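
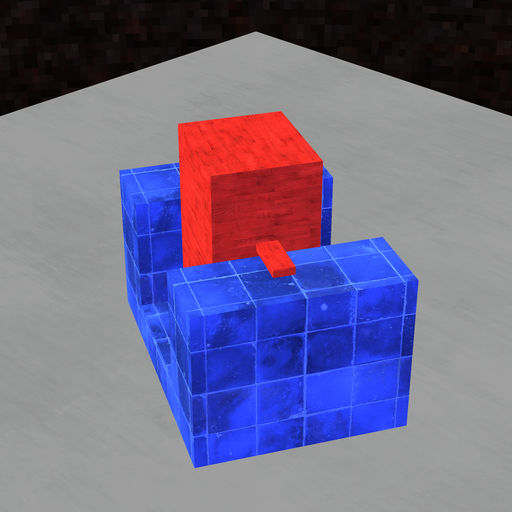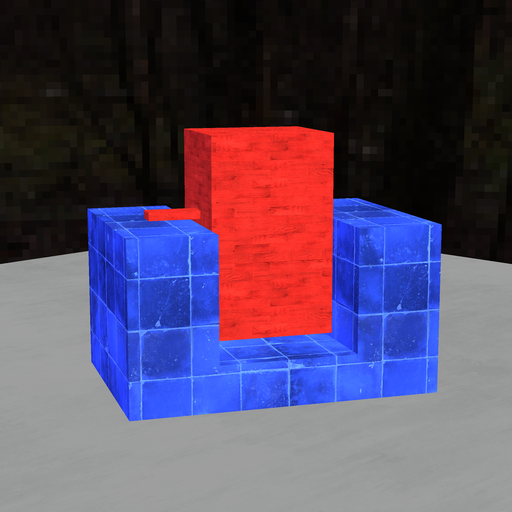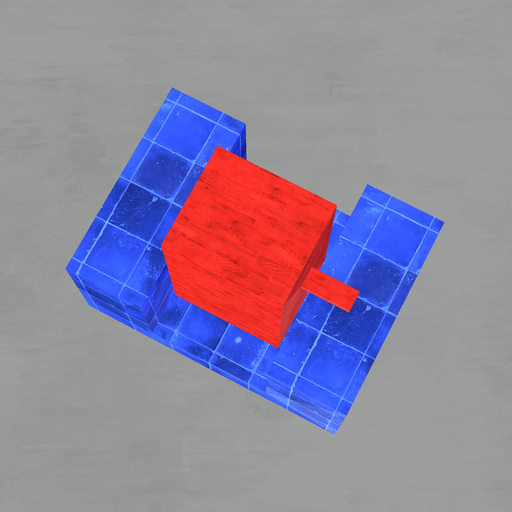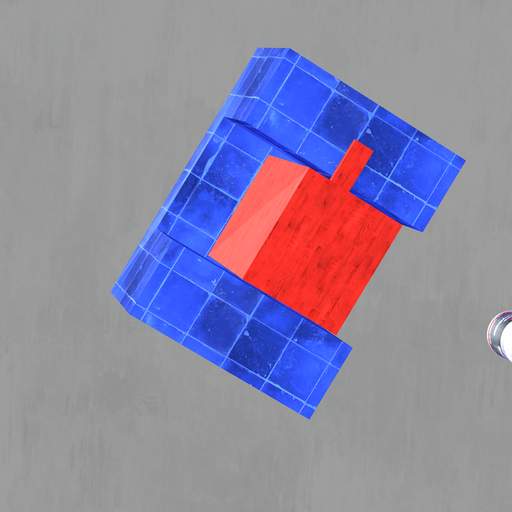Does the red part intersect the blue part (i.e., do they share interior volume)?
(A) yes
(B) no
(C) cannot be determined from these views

(B) no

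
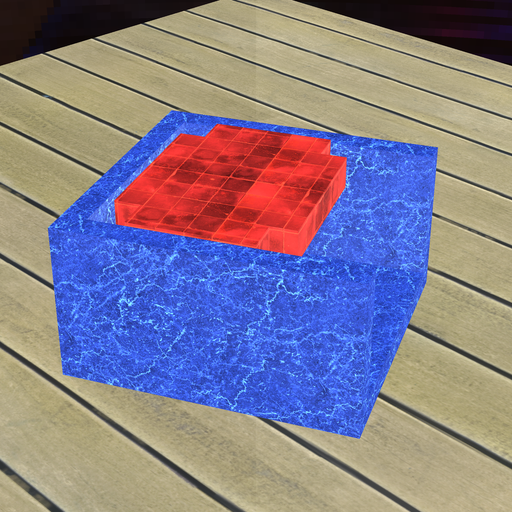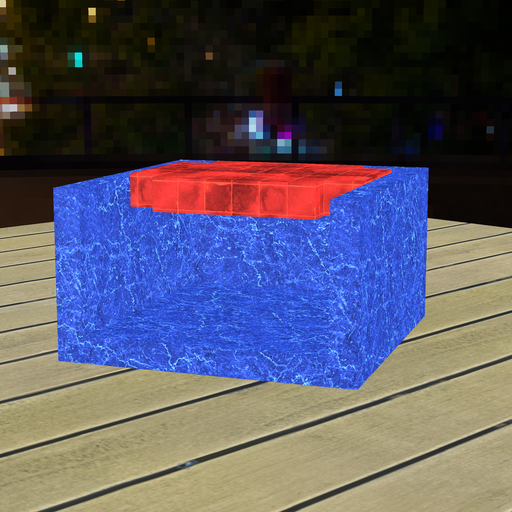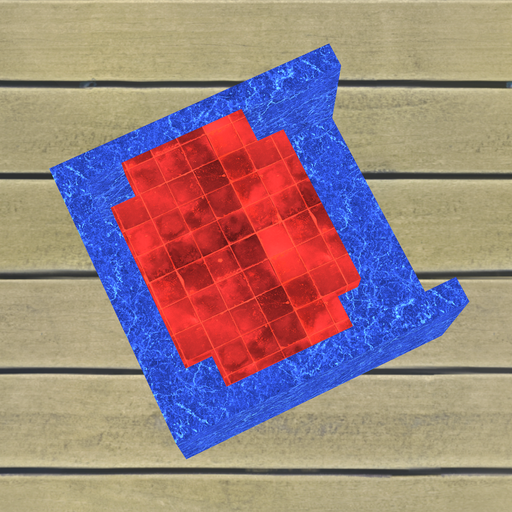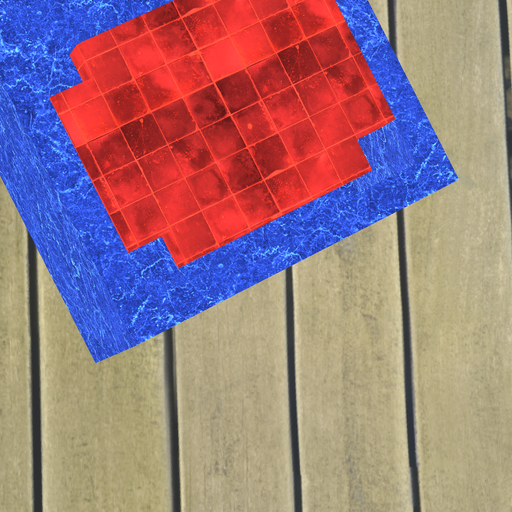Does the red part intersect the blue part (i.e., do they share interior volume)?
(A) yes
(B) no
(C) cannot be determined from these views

(B) no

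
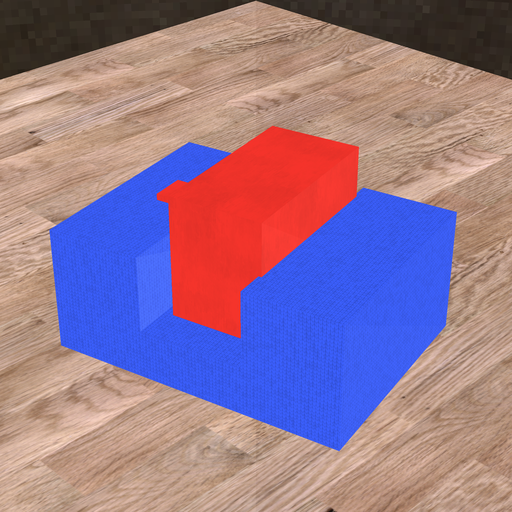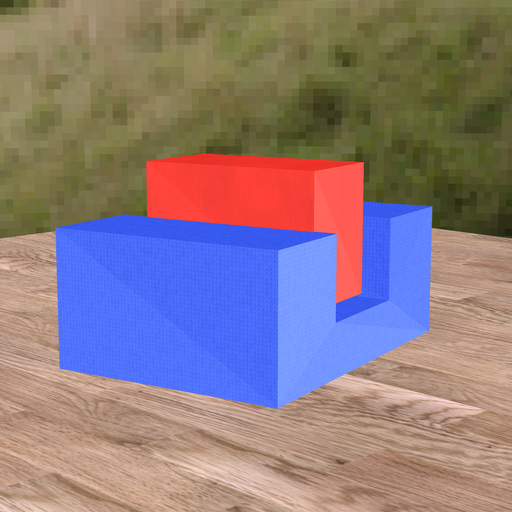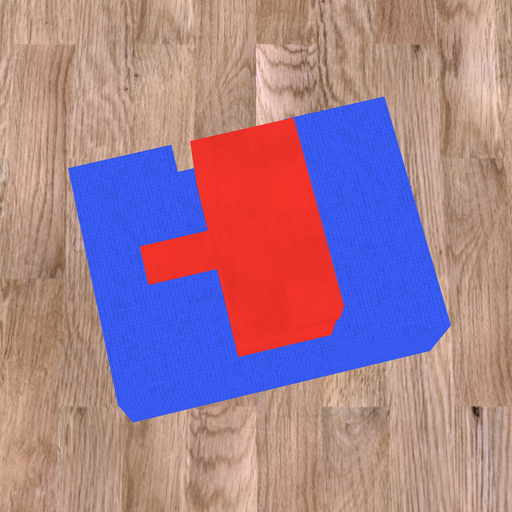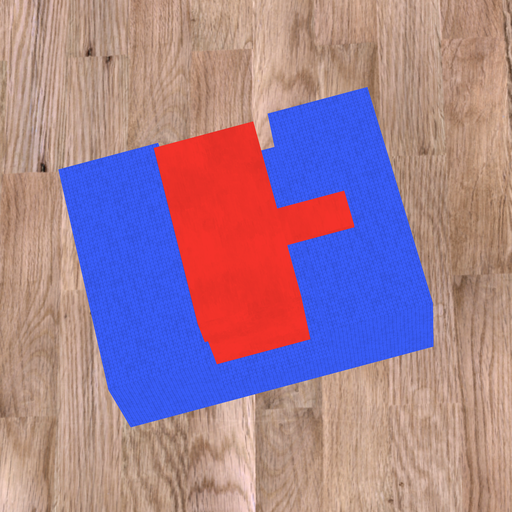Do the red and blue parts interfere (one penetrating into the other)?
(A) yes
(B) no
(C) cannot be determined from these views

(A) yes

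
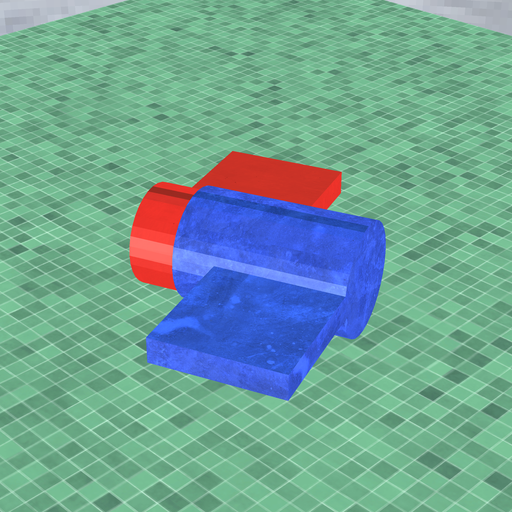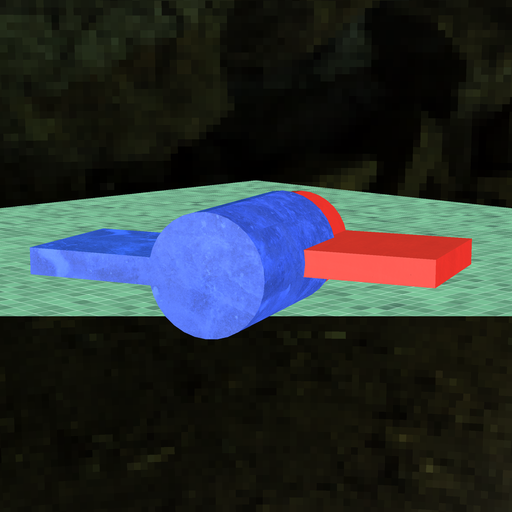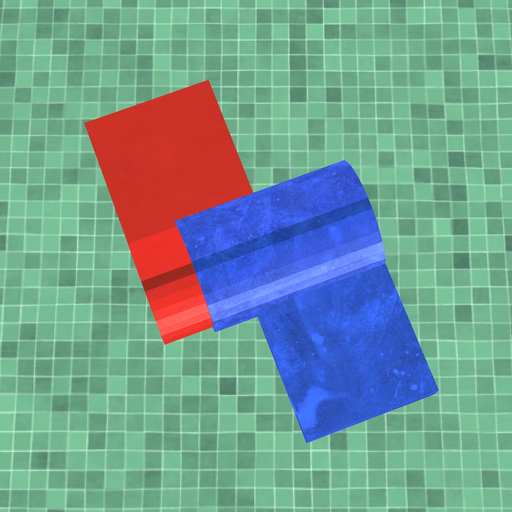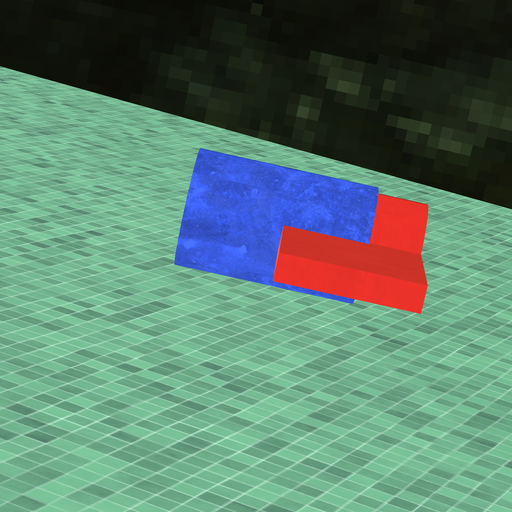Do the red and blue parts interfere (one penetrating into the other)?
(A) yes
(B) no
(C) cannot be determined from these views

(A) yes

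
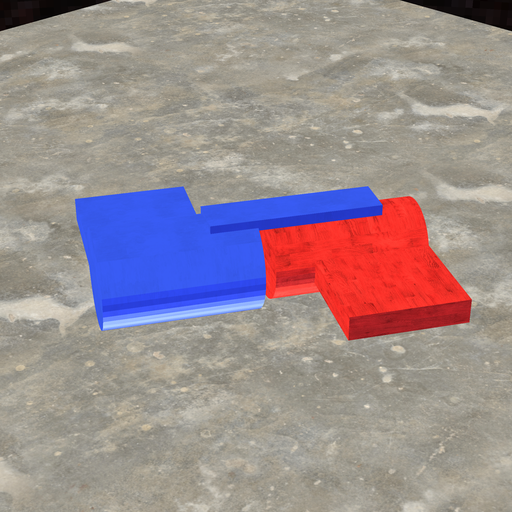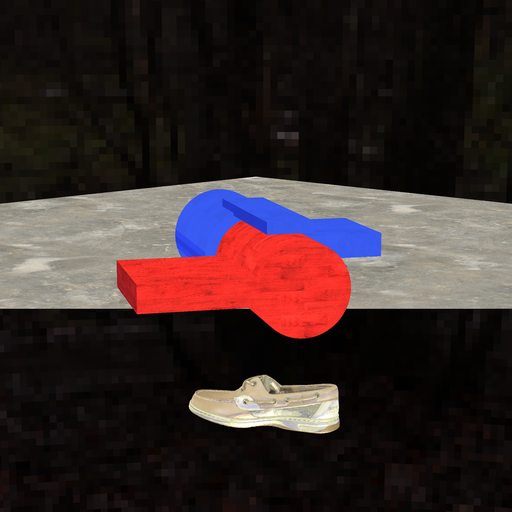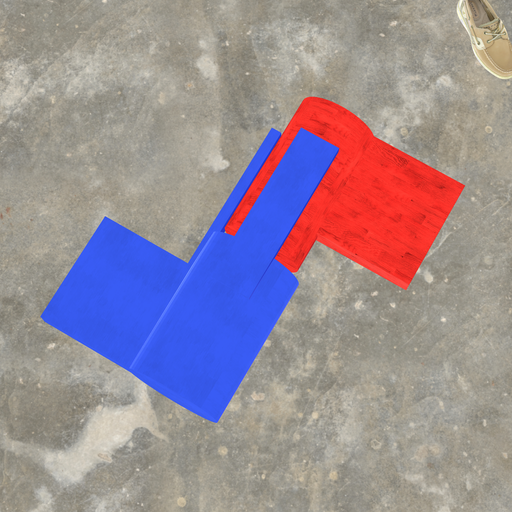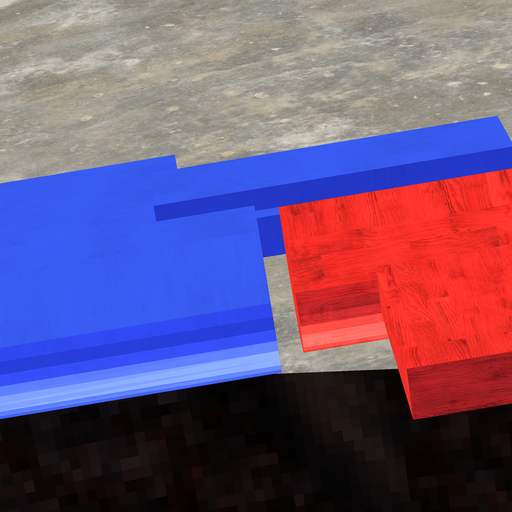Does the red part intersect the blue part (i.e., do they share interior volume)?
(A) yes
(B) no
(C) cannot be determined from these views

(B) no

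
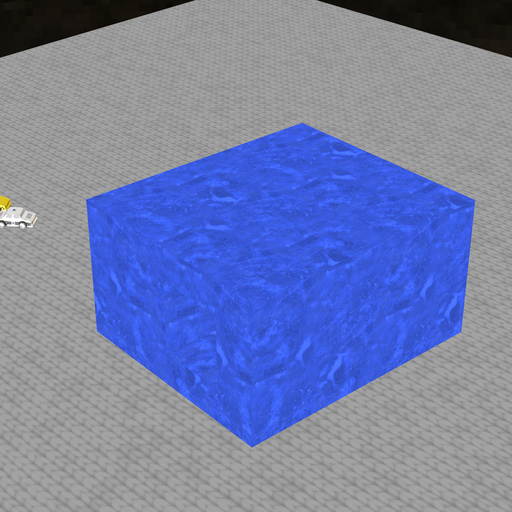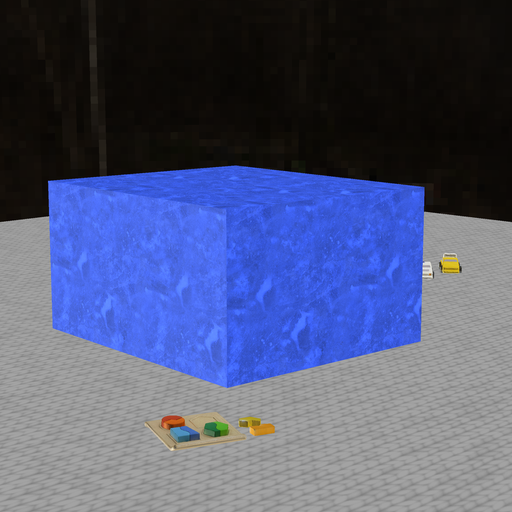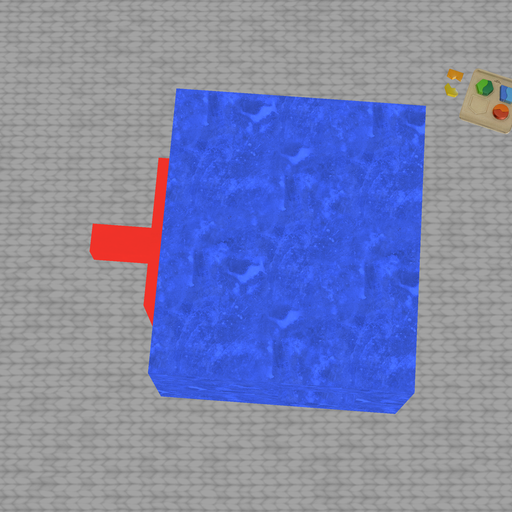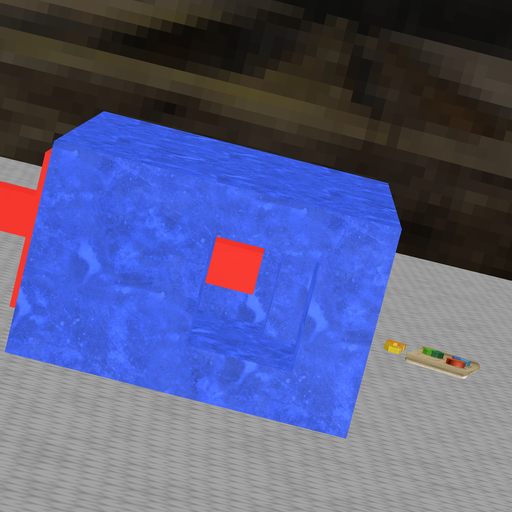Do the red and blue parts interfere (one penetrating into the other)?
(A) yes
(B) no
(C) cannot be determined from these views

(B) no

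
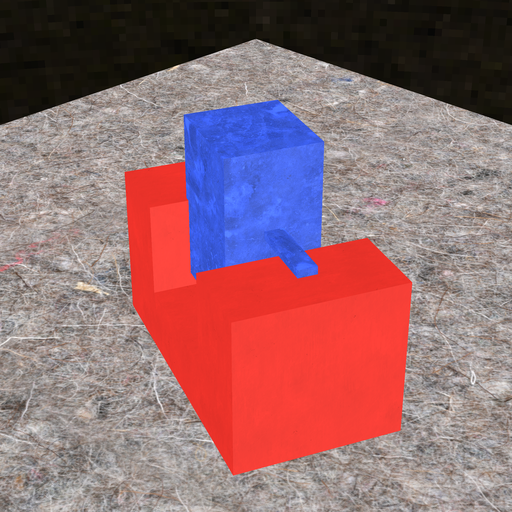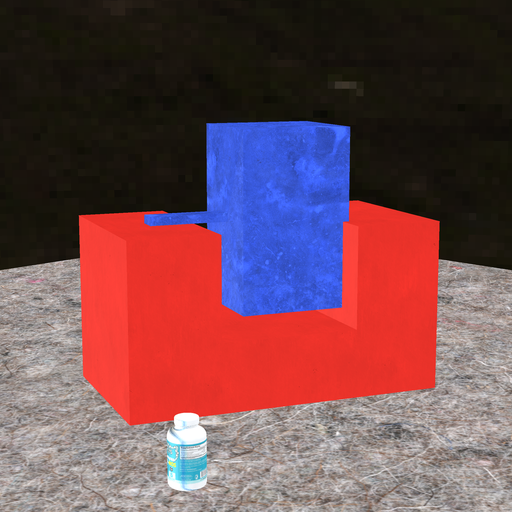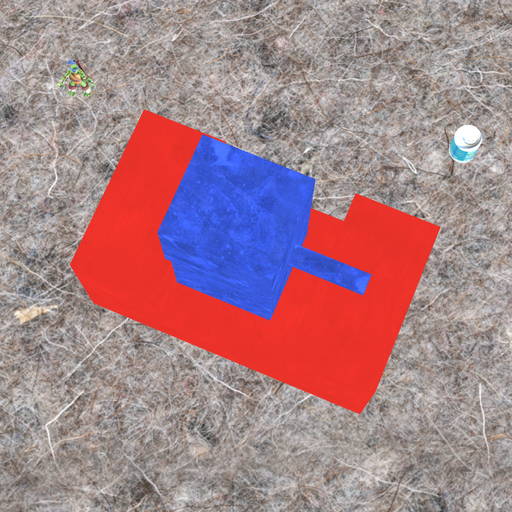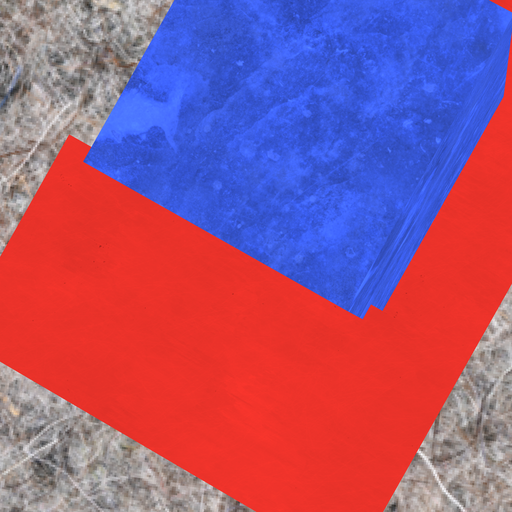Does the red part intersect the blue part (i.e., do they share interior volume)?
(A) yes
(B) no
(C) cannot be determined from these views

(A) yes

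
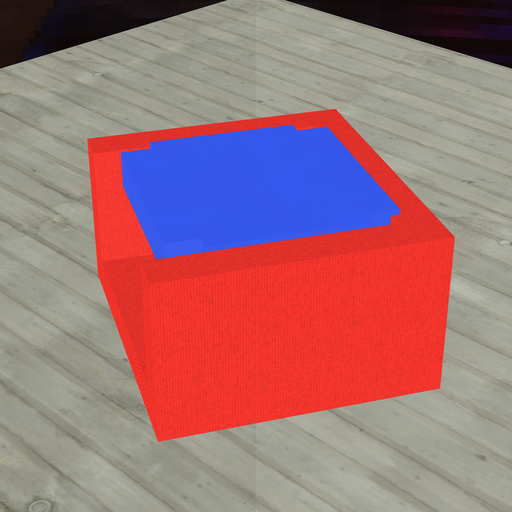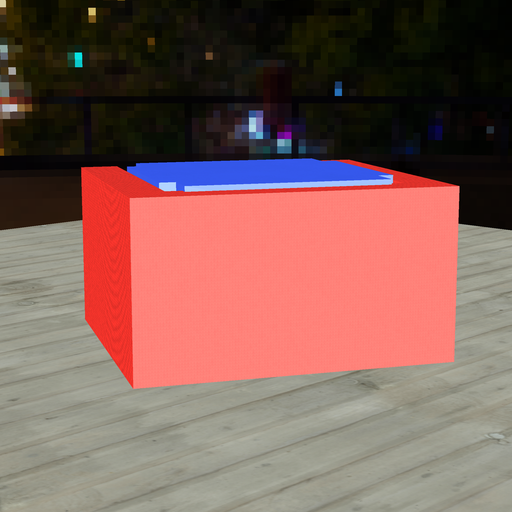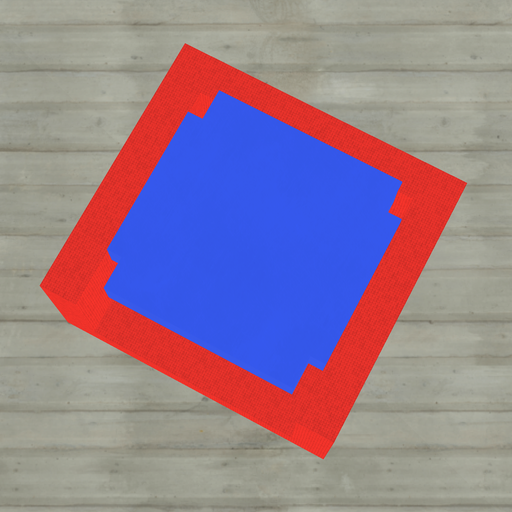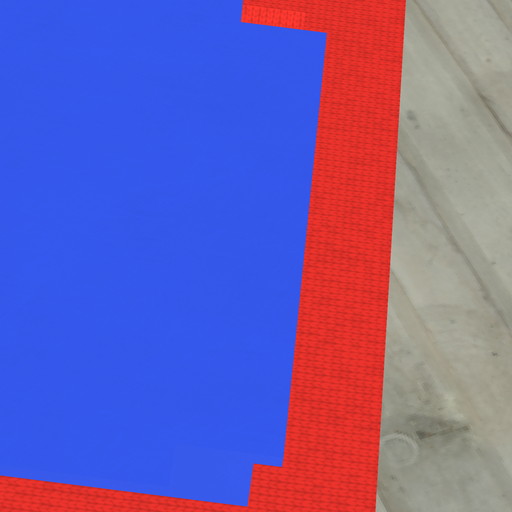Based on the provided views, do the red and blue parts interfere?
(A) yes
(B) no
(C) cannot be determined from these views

(A) yes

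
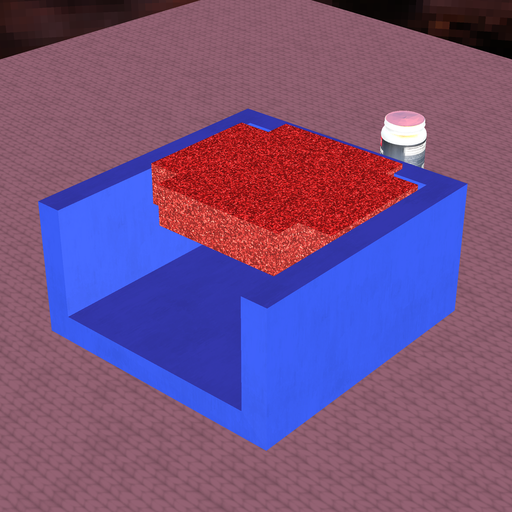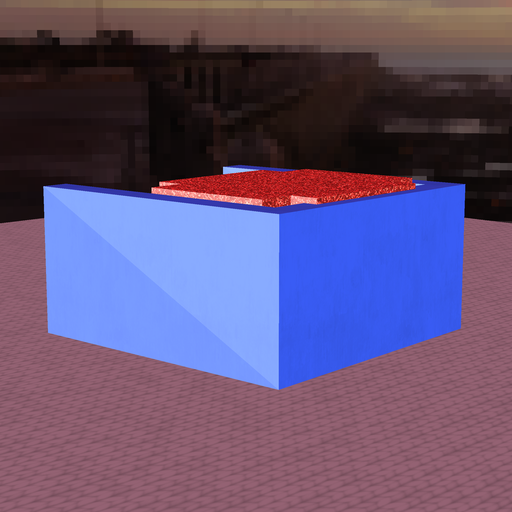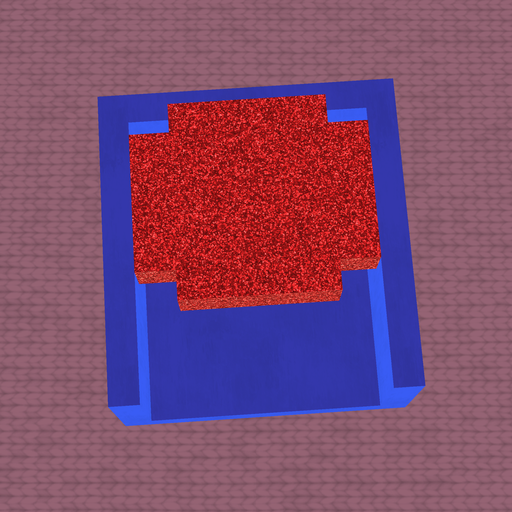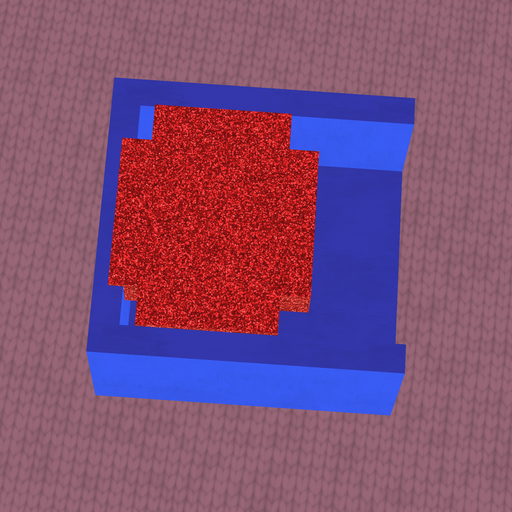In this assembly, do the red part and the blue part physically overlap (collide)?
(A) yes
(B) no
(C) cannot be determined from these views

(A) yes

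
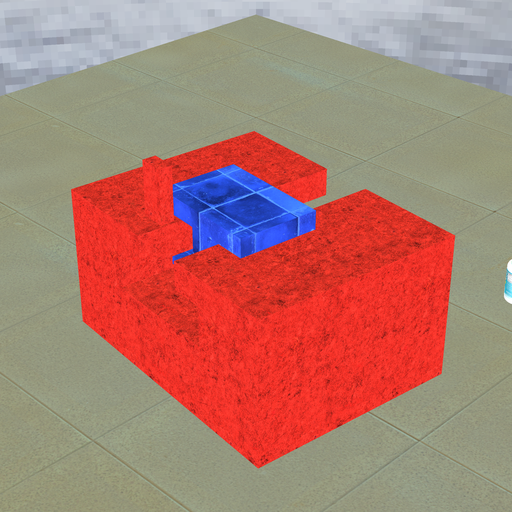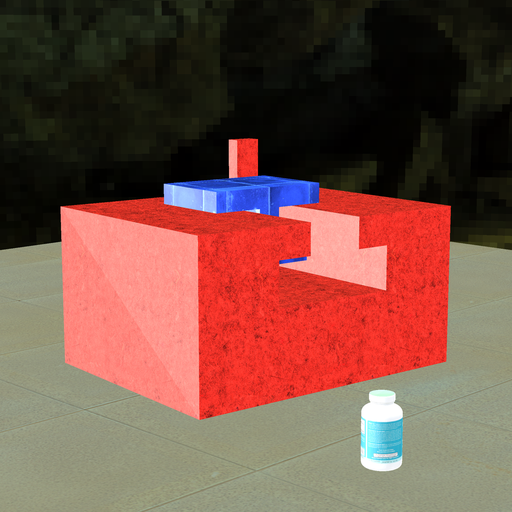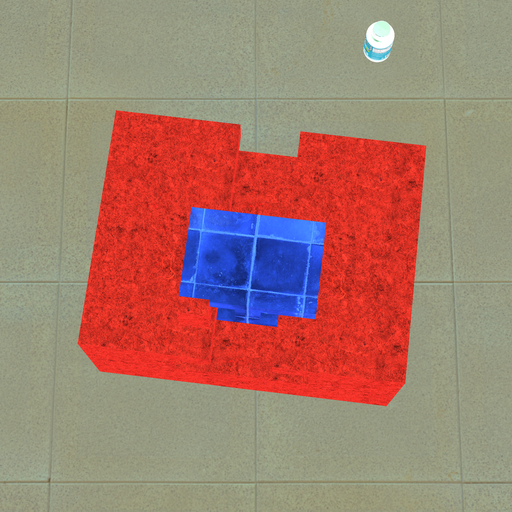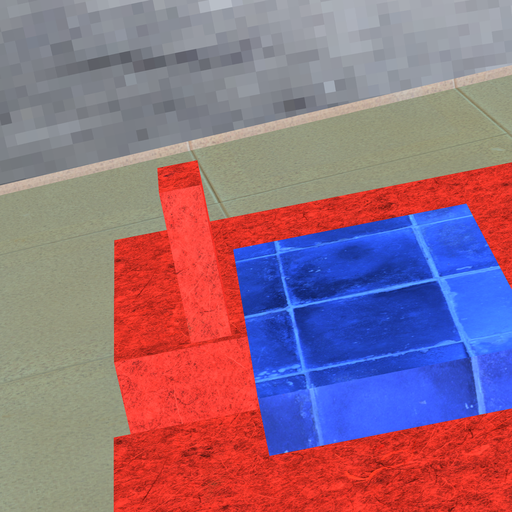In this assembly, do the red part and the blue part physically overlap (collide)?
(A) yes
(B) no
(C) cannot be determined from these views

(B) no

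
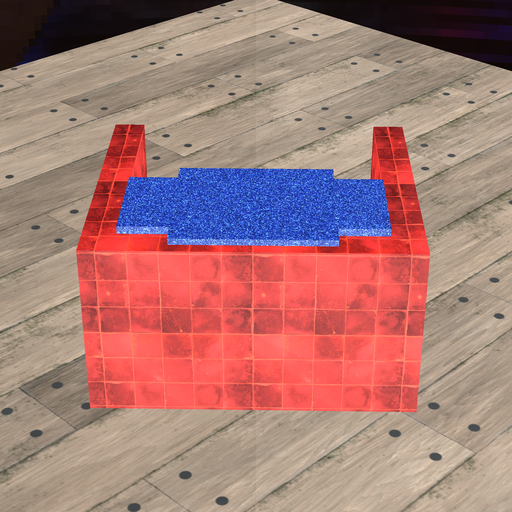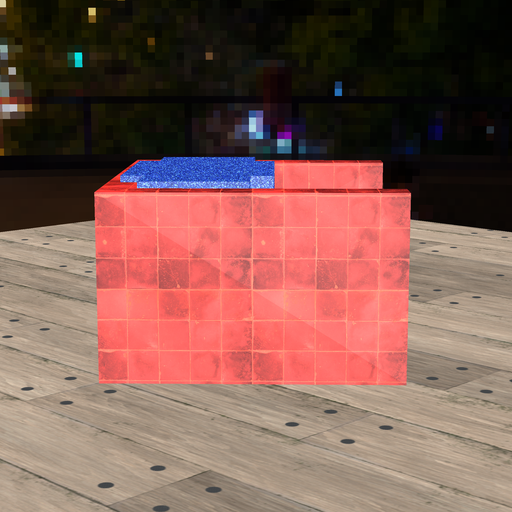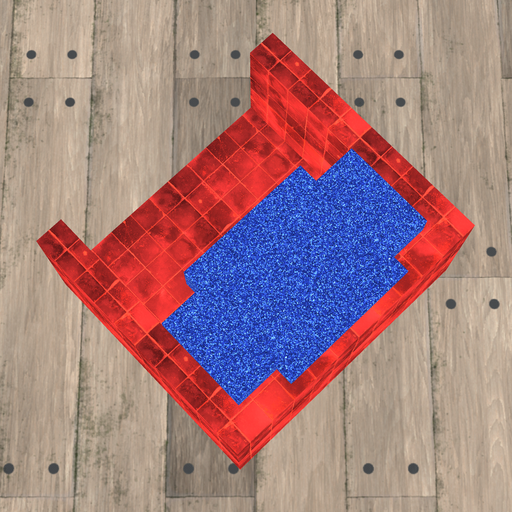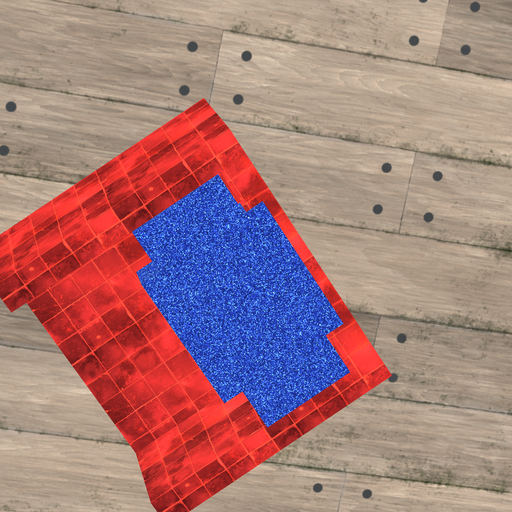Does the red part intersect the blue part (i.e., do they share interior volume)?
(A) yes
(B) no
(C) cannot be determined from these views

(A) yes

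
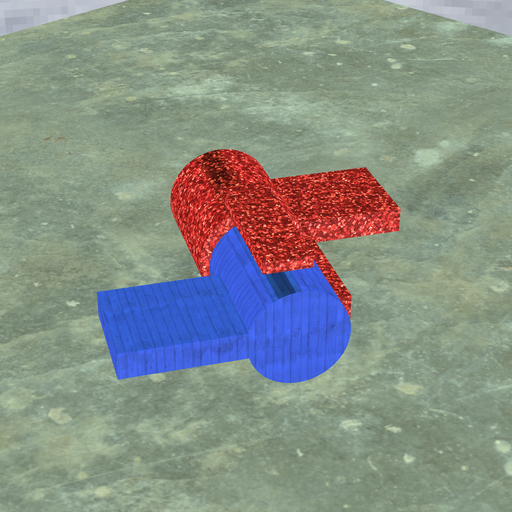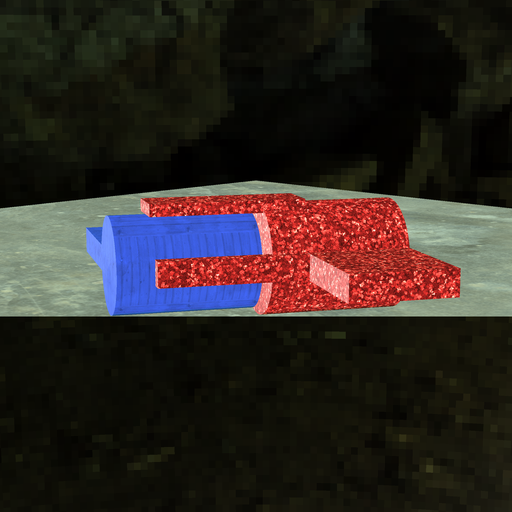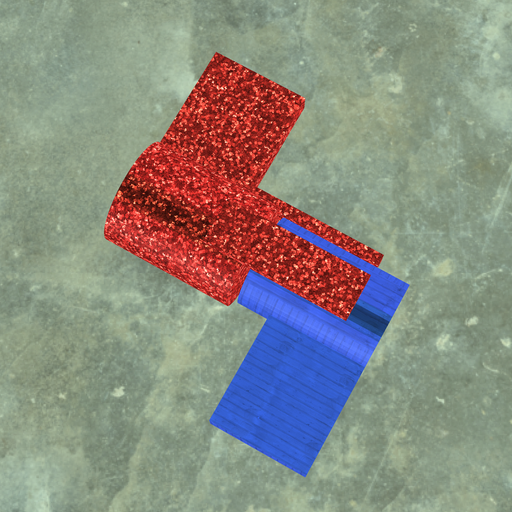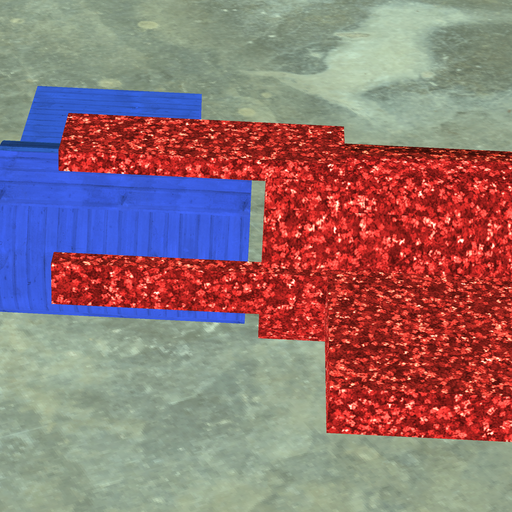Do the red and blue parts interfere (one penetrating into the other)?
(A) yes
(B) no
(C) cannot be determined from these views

(B) no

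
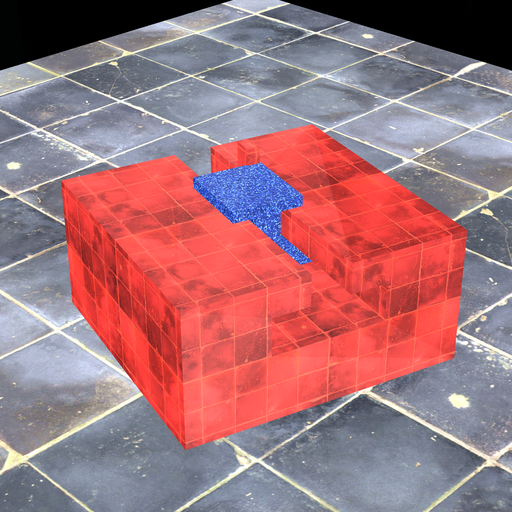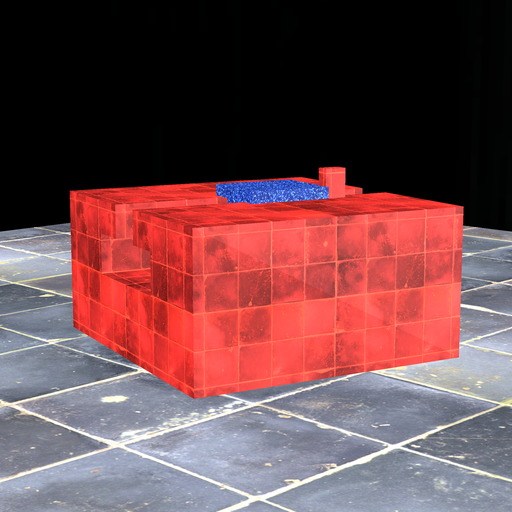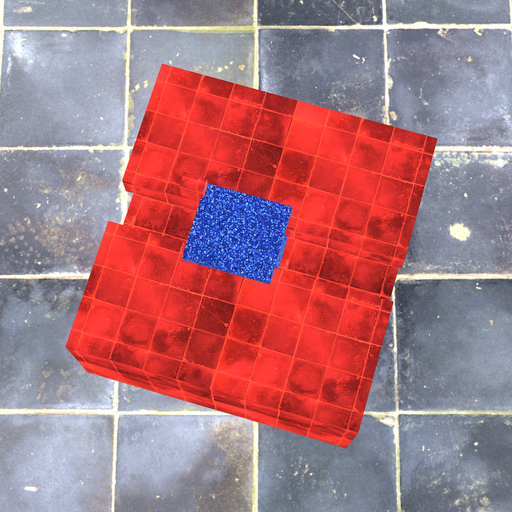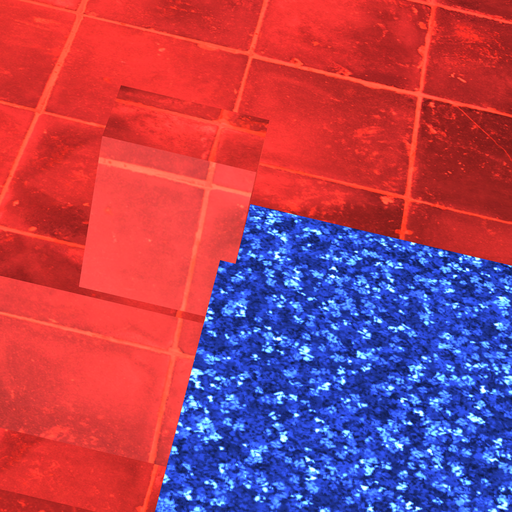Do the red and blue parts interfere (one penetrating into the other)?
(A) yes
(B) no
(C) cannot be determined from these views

(A) yes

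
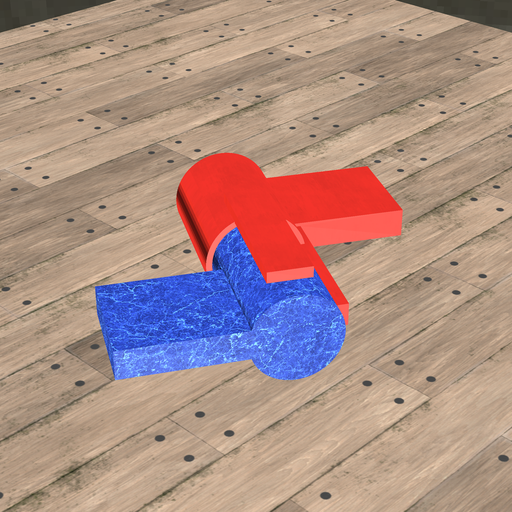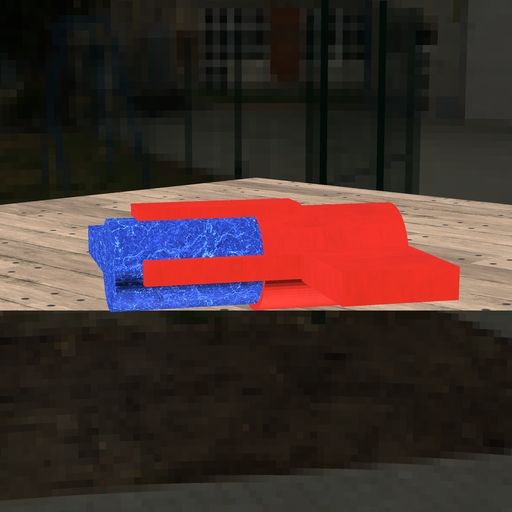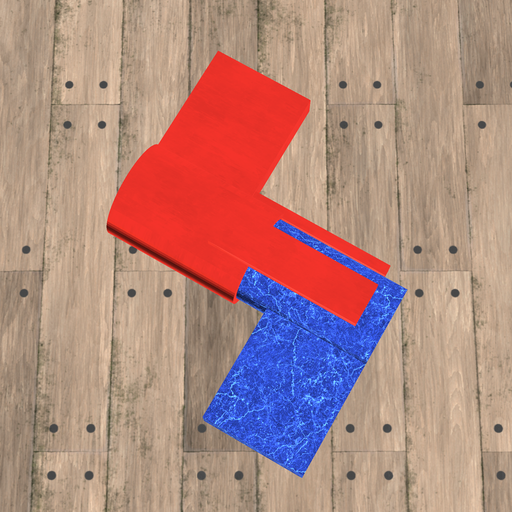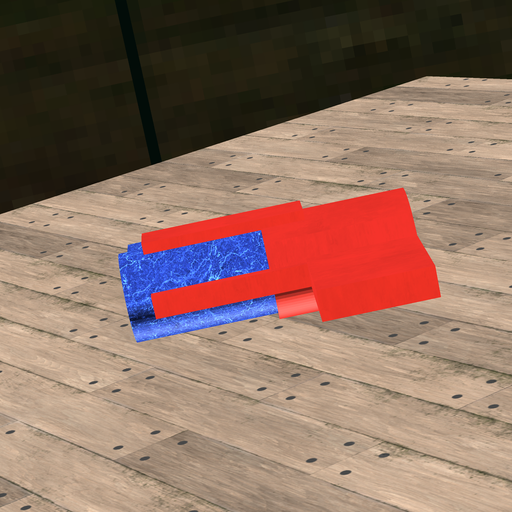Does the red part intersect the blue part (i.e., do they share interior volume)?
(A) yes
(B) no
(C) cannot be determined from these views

(A) yes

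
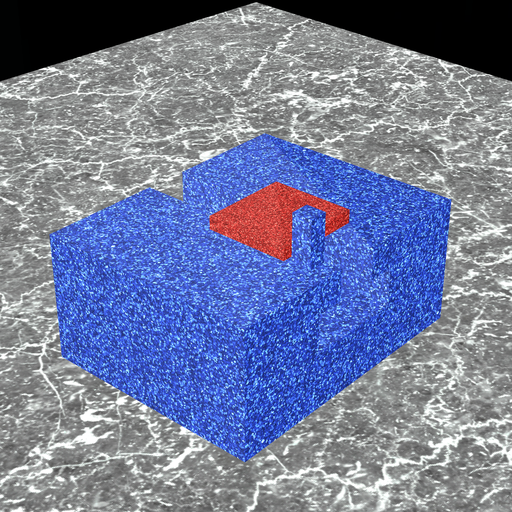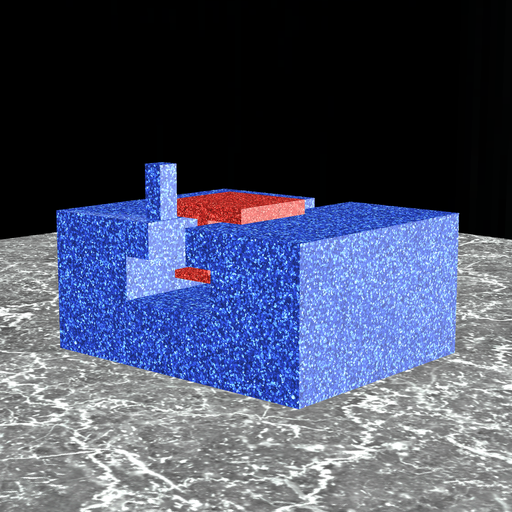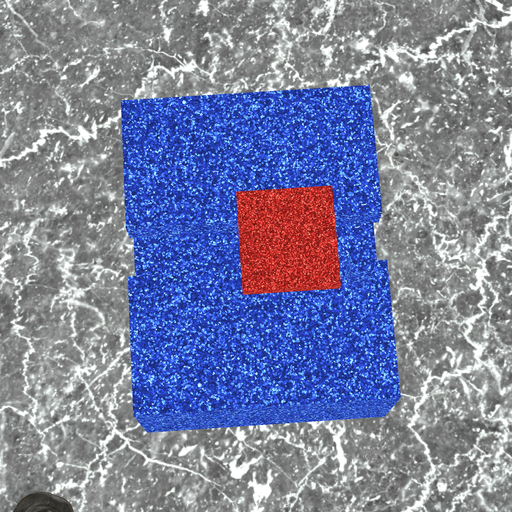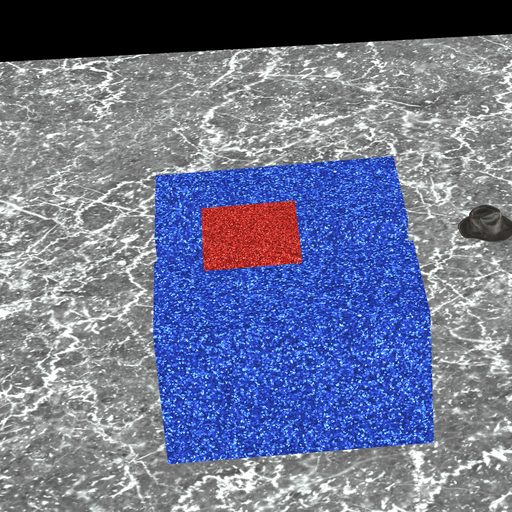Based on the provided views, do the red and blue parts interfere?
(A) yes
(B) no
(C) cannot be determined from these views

(B) no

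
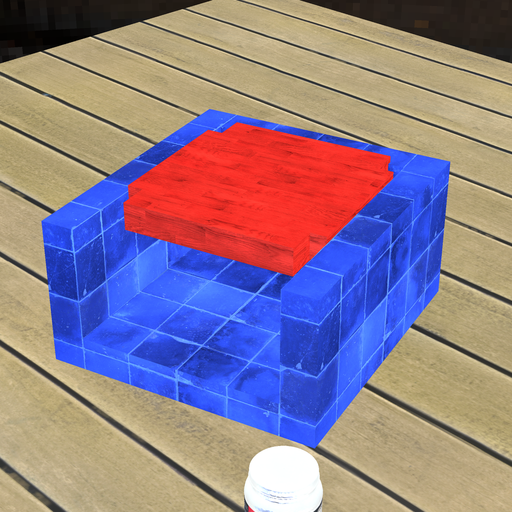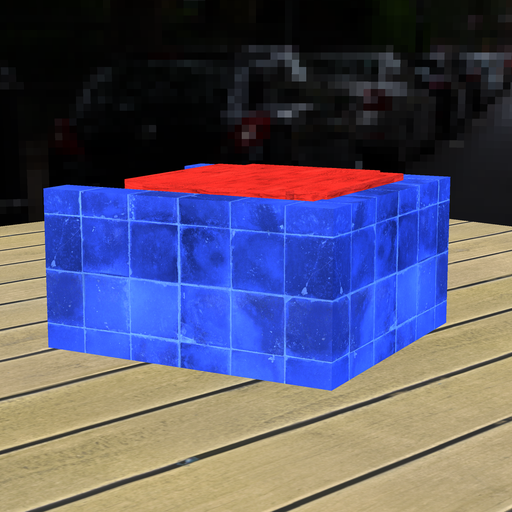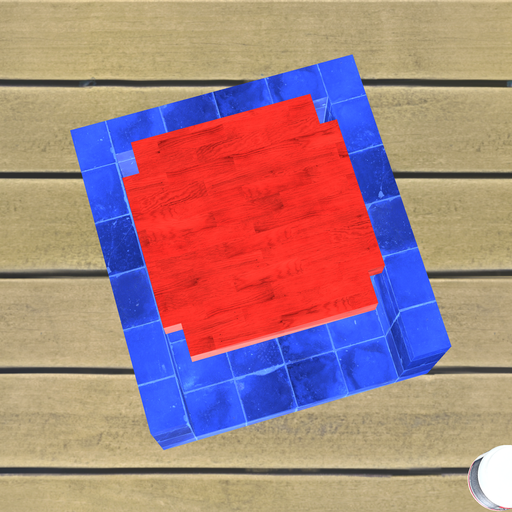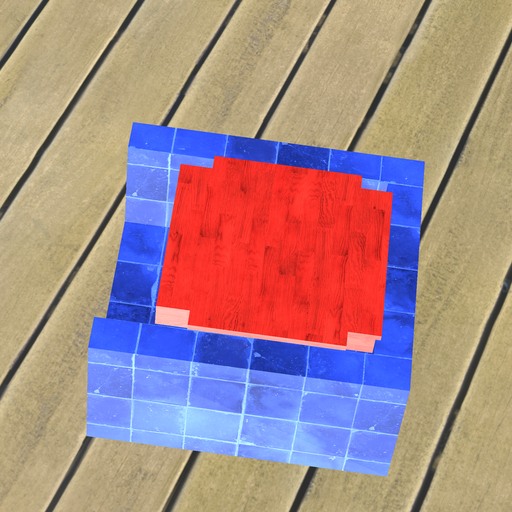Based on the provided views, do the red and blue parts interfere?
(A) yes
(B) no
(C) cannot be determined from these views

(A) yes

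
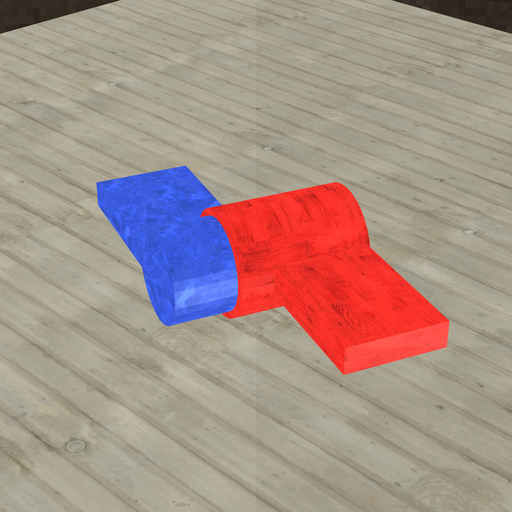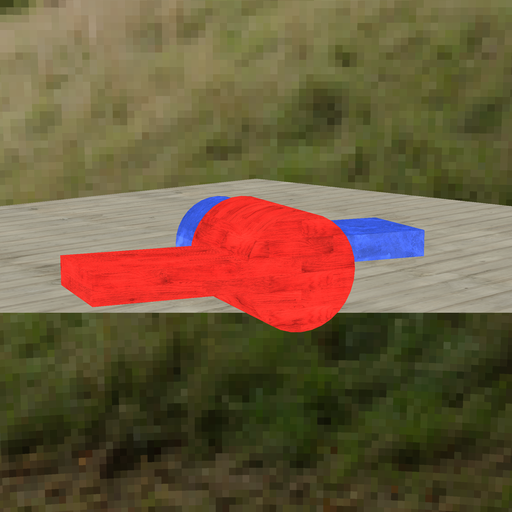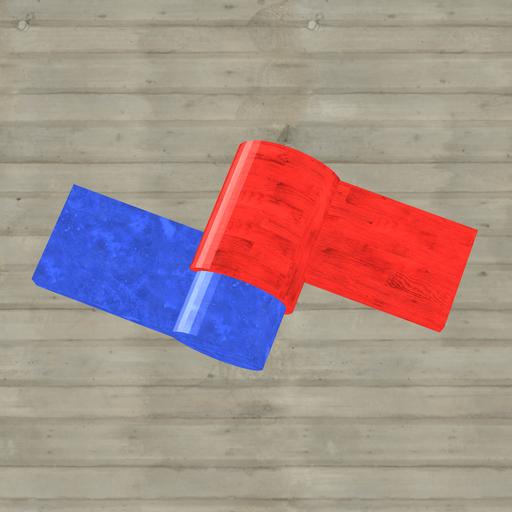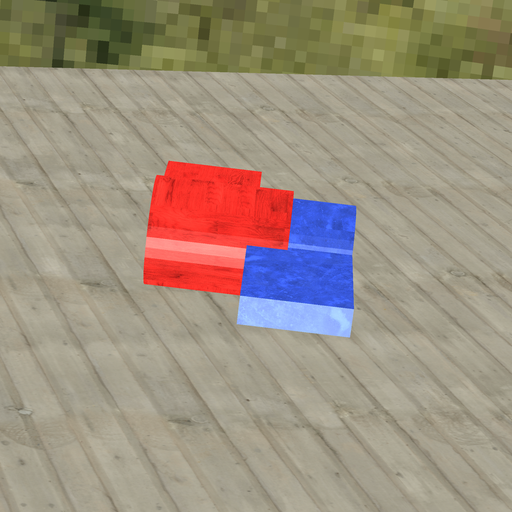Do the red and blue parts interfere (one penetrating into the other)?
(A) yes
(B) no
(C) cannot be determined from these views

(A) yes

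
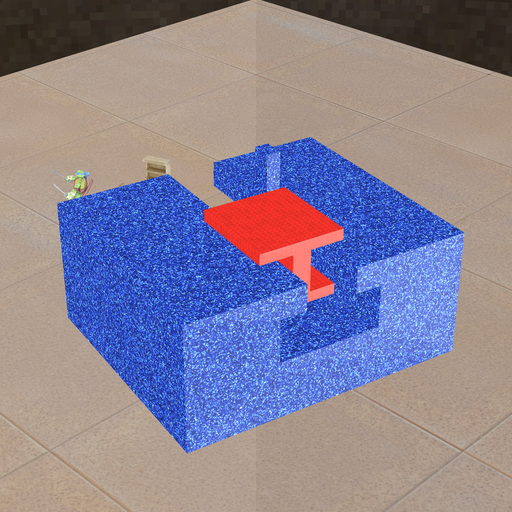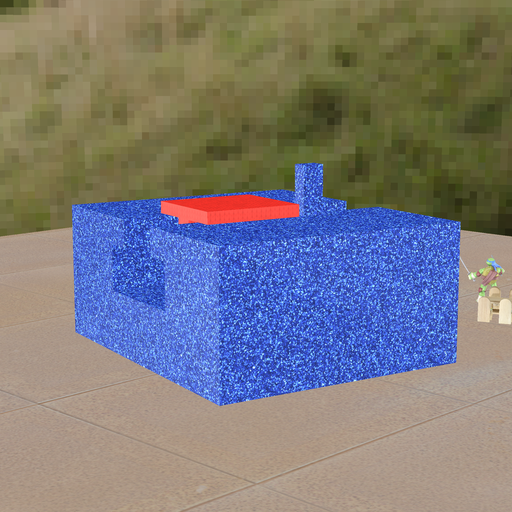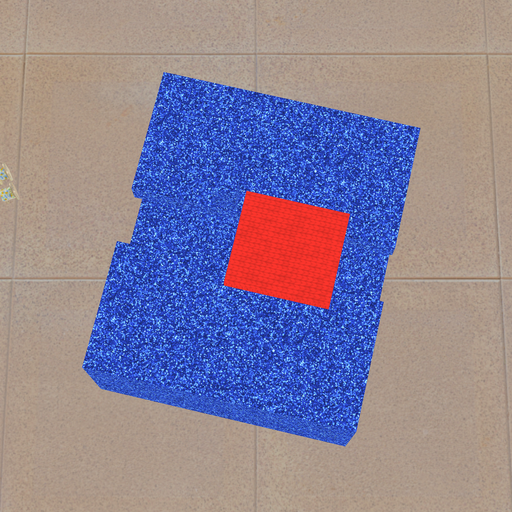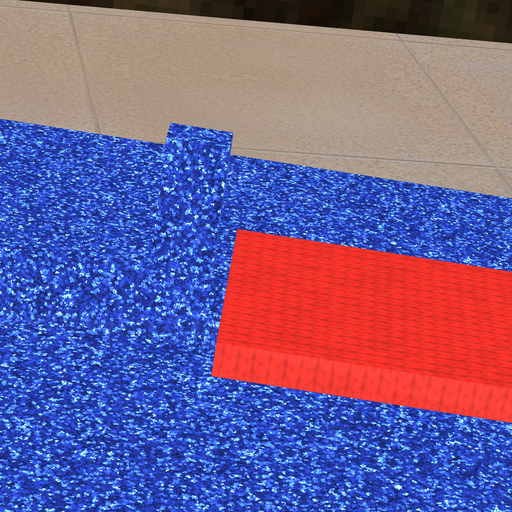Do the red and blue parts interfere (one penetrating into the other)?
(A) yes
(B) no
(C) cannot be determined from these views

(B) no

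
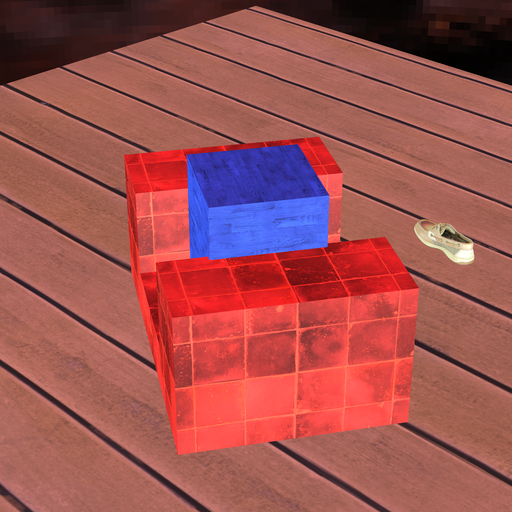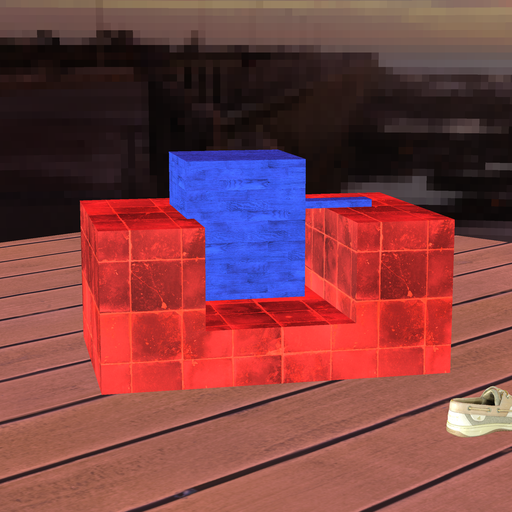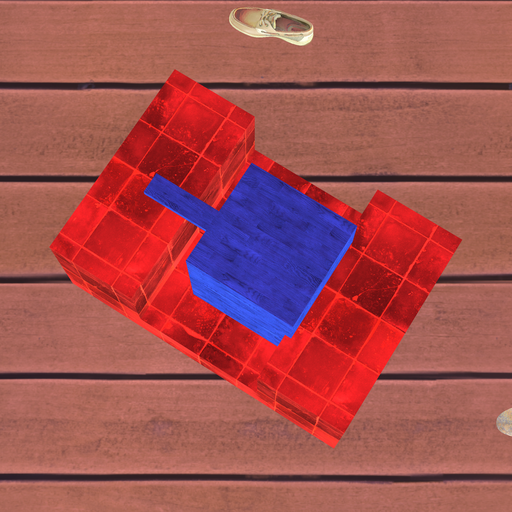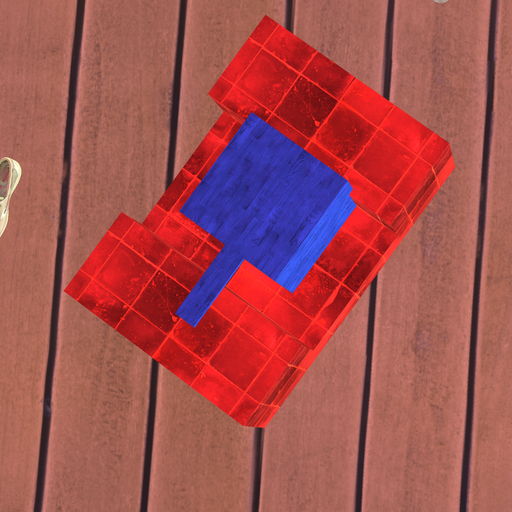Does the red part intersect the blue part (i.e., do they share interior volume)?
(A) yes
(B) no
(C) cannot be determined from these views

(A) yes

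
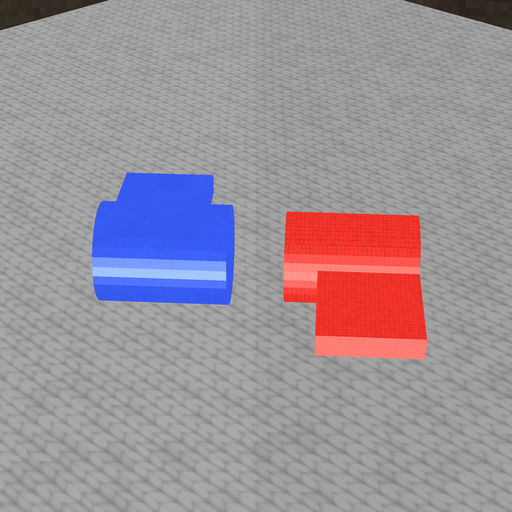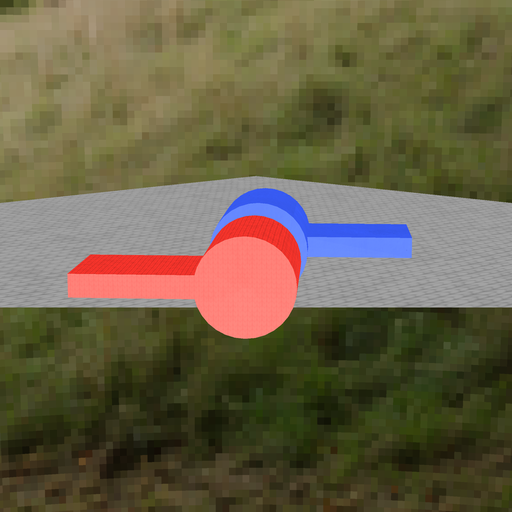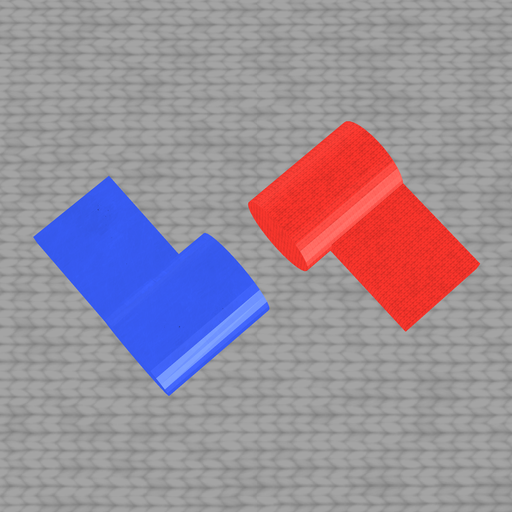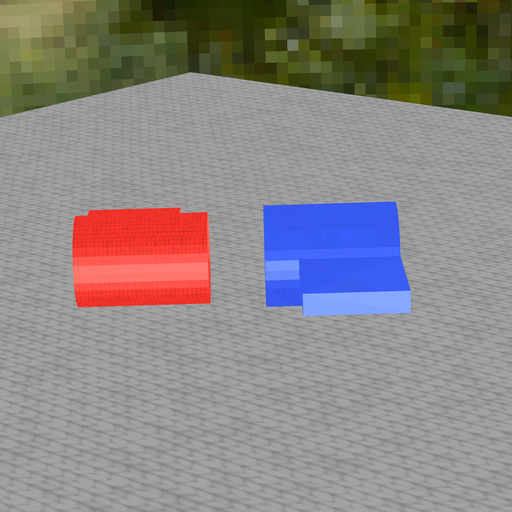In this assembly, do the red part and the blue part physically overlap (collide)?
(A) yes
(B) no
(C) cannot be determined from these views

(B) no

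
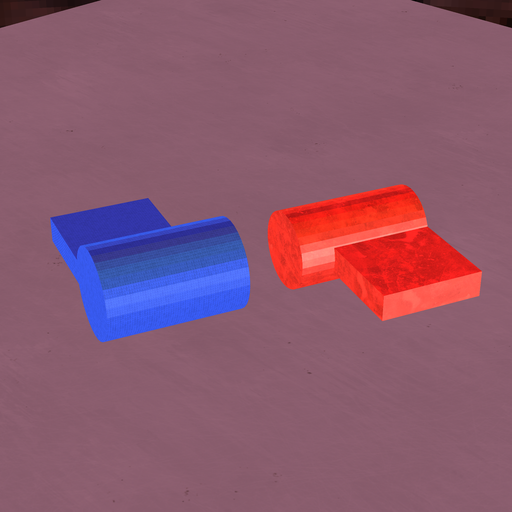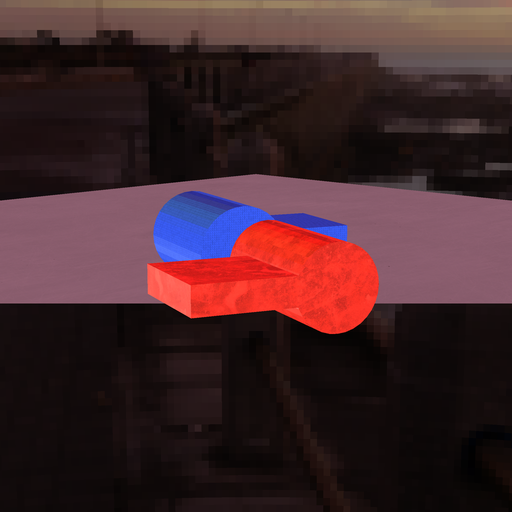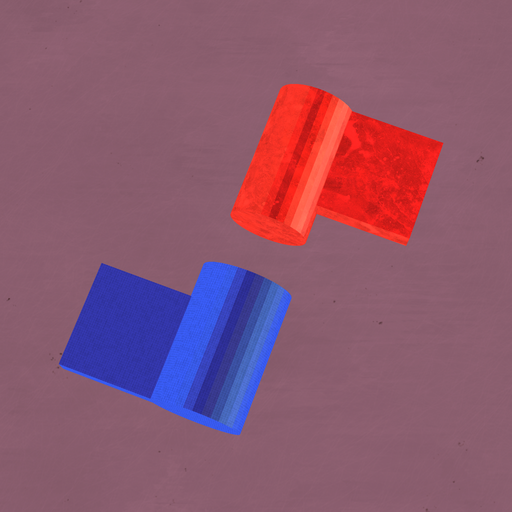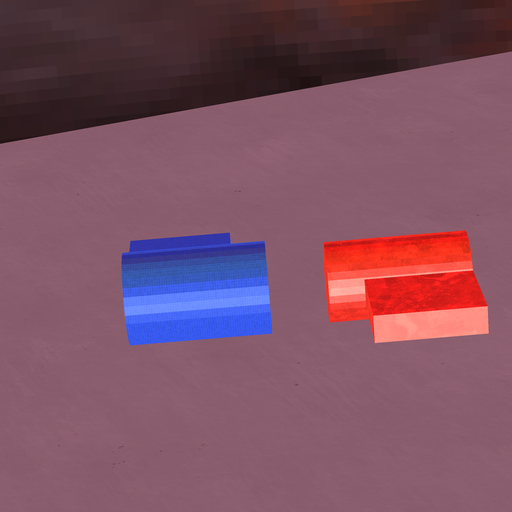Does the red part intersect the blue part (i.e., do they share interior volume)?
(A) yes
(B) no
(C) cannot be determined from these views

(B) no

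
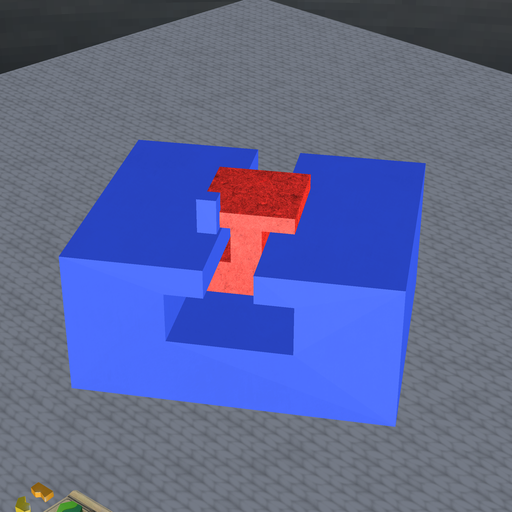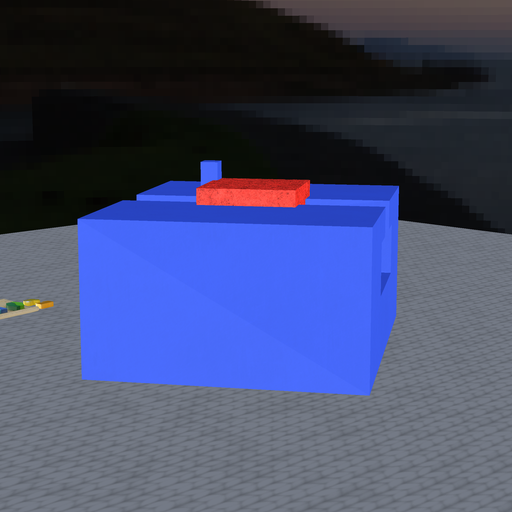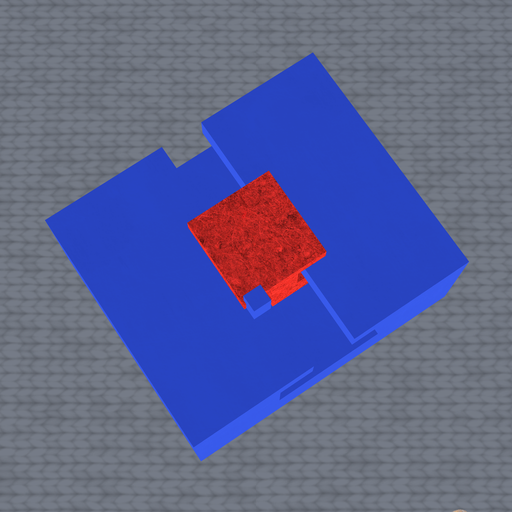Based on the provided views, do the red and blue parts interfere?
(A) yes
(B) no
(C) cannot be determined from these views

(A) yes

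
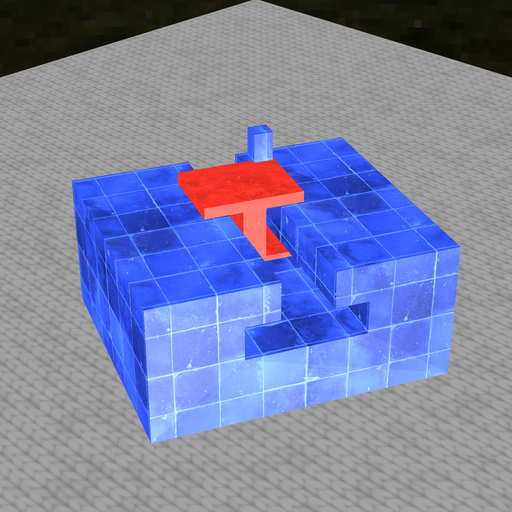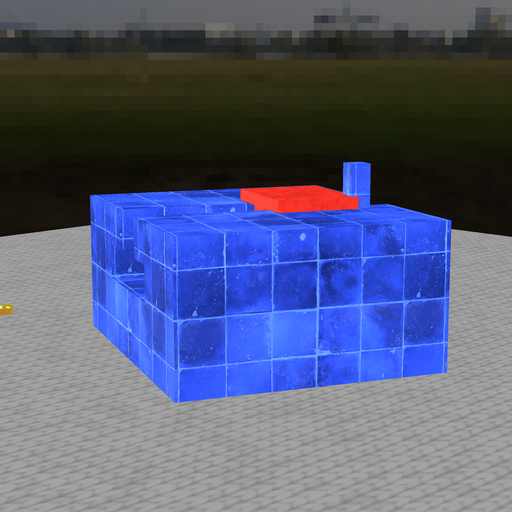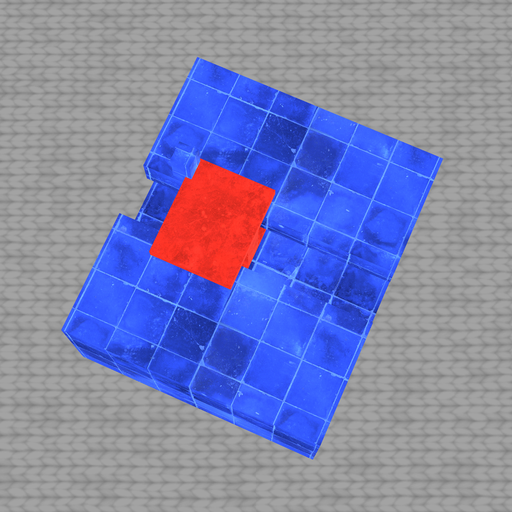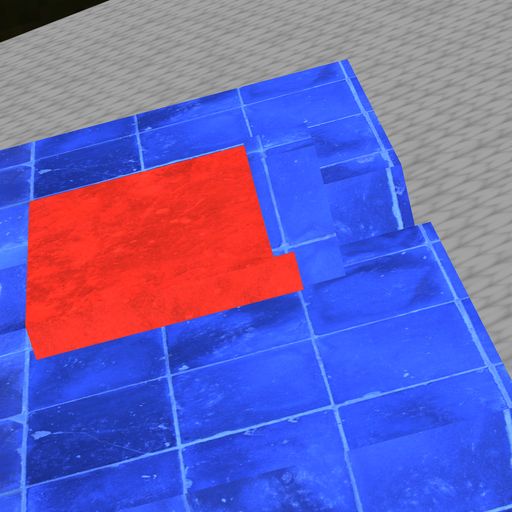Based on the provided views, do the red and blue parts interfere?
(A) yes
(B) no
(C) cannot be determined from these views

(A) yes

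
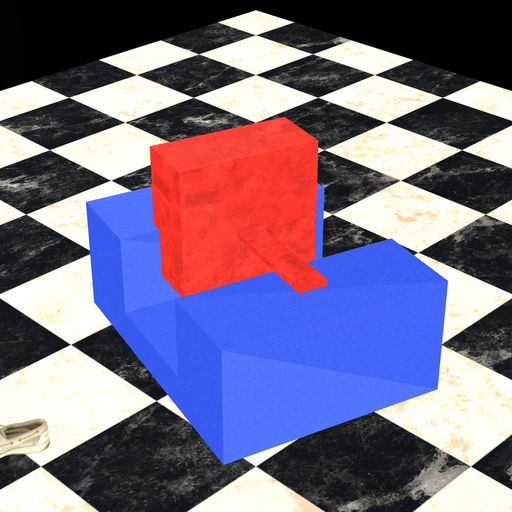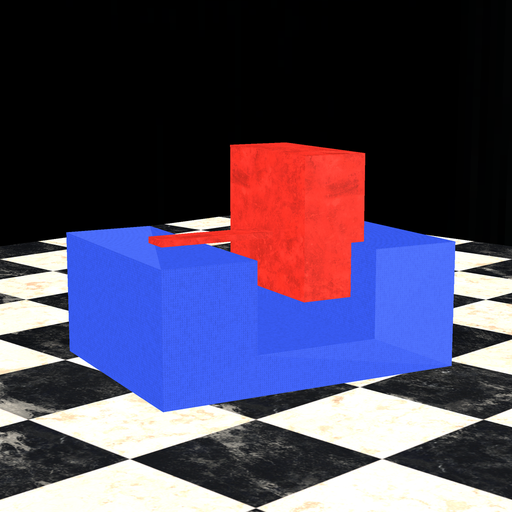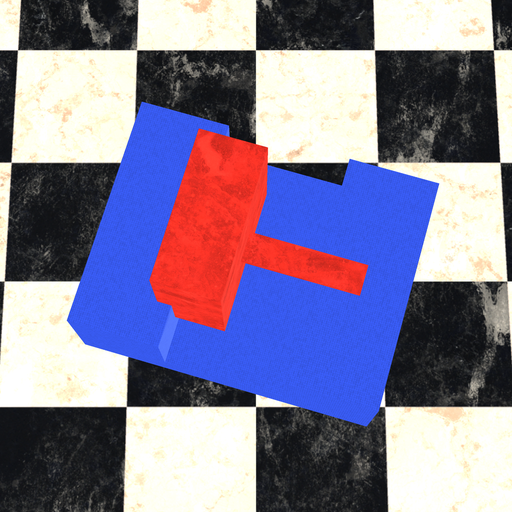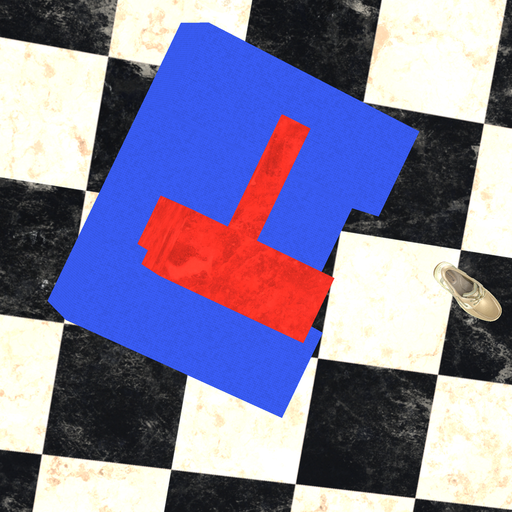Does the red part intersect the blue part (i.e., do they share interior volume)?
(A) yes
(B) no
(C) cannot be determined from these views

(A) yes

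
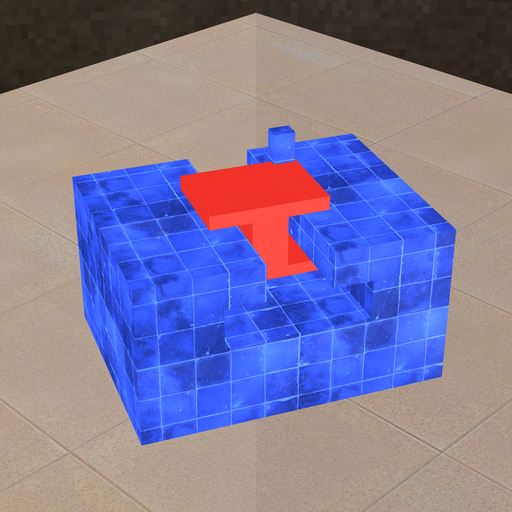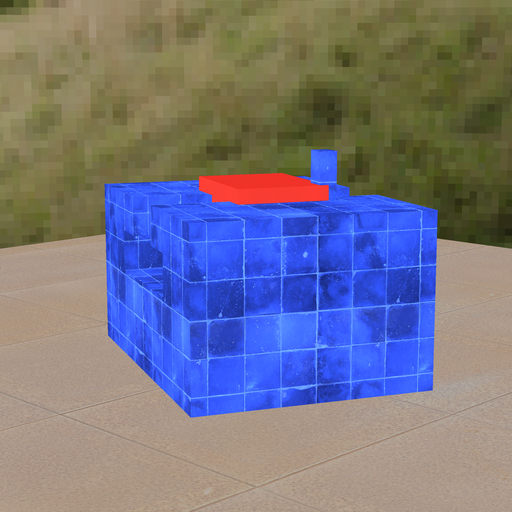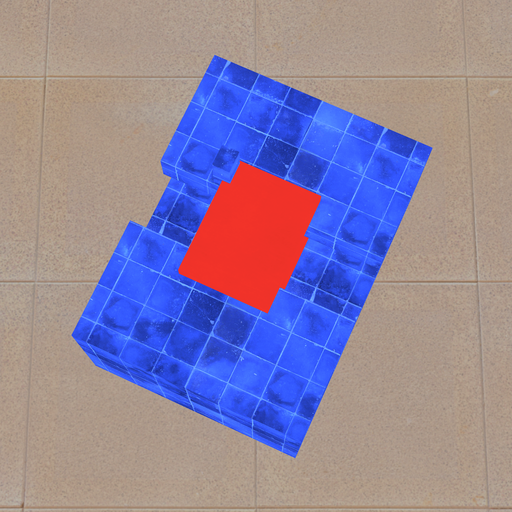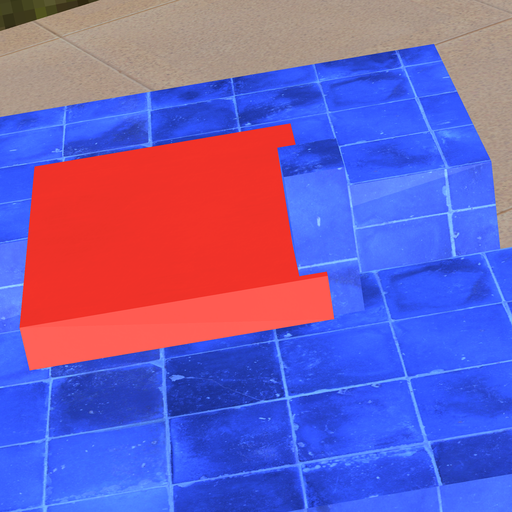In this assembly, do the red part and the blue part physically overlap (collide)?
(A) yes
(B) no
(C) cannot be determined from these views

(A) yes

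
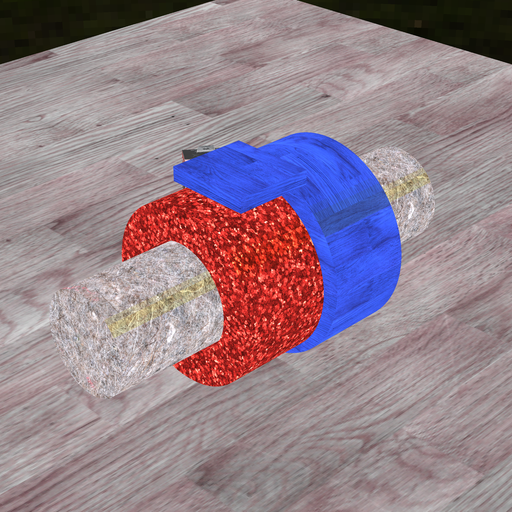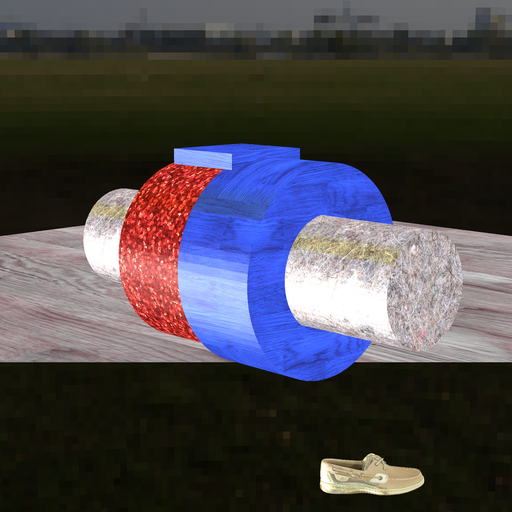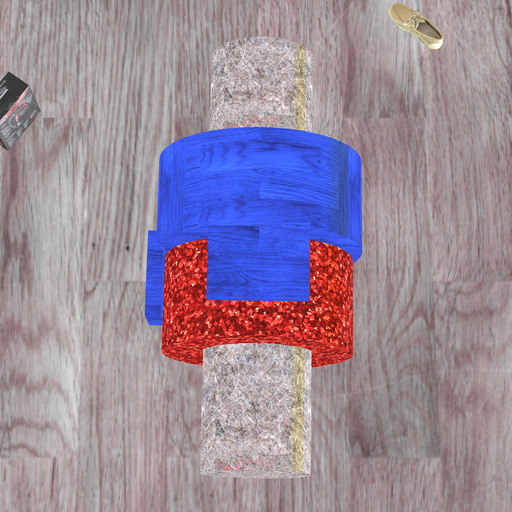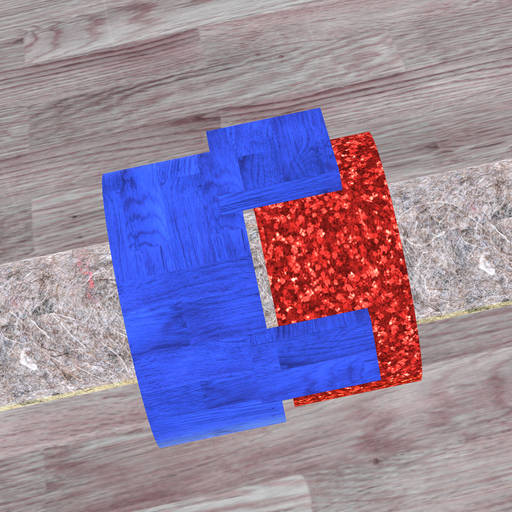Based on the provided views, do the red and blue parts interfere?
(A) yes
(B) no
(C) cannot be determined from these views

(B) no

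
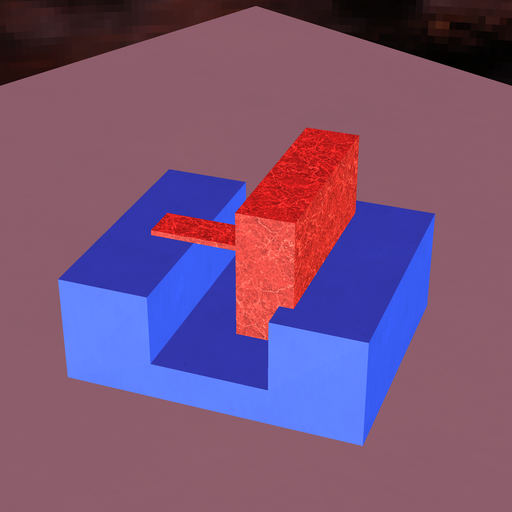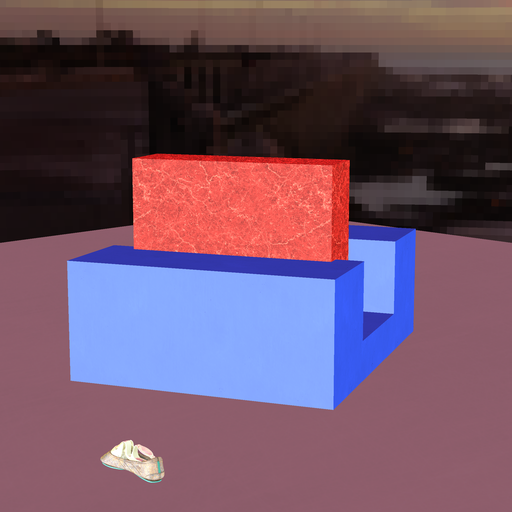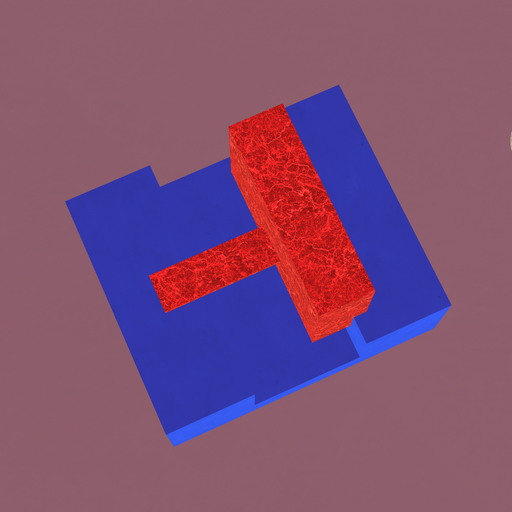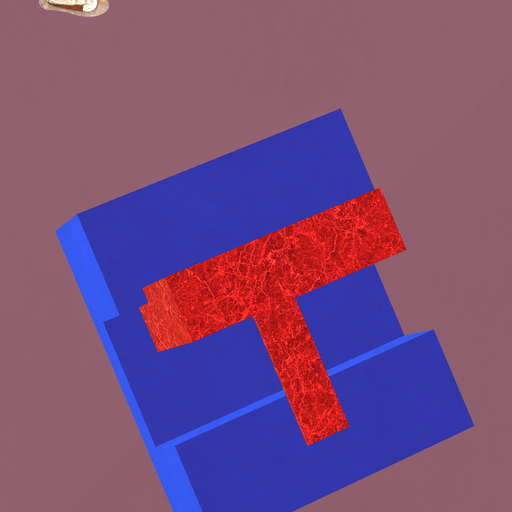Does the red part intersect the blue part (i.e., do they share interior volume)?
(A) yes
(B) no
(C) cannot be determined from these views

(A) yes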